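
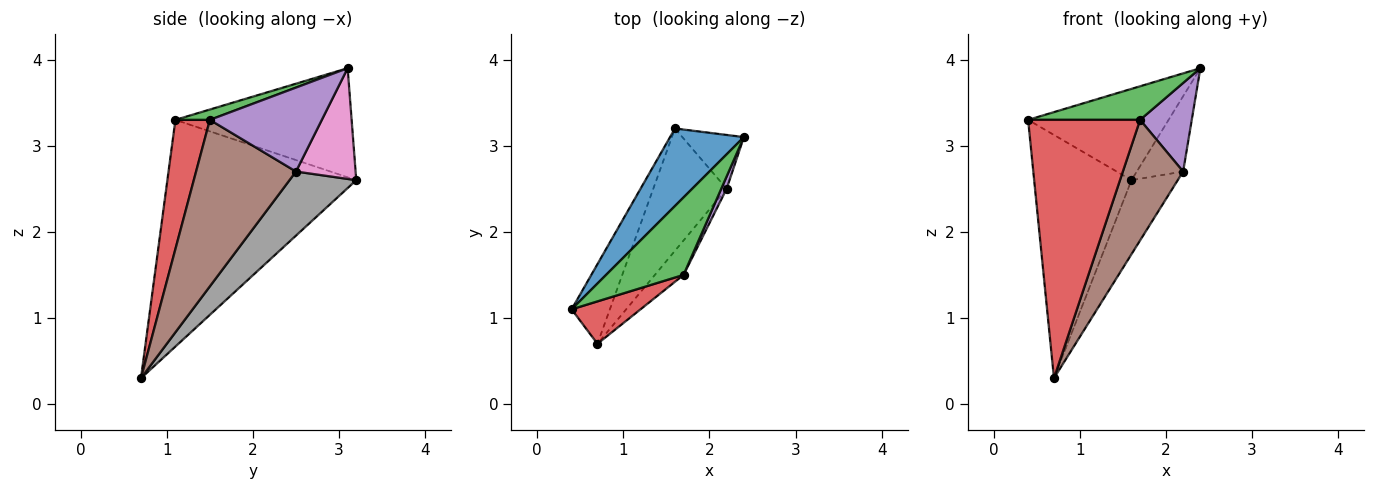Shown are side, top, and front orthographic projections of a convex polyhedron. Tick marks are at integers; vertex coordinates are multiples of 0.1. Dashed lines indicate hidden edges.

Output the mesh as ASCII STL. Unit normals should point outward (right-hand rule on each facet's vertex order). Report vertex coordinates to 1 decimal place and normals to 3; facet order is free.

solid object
 facet normal -0.691 0.551 0.468
  outer loop
   vertex 1.6 3.2 2.6
   vertex 0.4 1.1 3.3
   vertex 2.4 3.1 3.9
  endloop
 endfacet
 facet normal -0.879 0.453 -0.148
  outer loop
   vertex 0.7 0.7 0.3
   vertex 0.4 1.1 3.3
   vertex 1.6 3.2 2.6
  endloop
 endfacet
 facet normal 0.121 -0.395 0.911
  outer loop
   vertex 1.7 1.5 3.3
   vertex 2.4 3.1 3.9
   vertex 0.4 1.1 3.3
  endloop
 endfacet
 facet normal 0.291 -0.944 0.155
  outer loop
   vertex 1.7 1.5 3.3
   vertex 0.4 1.1 3.3
   vertex 0.7 0.7 0.3
  endloop
 endfacet
 facet normal 0.906 -0.418 0.058
  outer loop
   vertex 2.2 2.5 2.7
   vertex 2.4 3.1 3.9
   vertex 1.7 1.5 3.3
  endloop
 endfacet
 facet normal 0.847 -0.511 -0.146
  outer loop
   vertex 2.2 2.5 2.7
   vertex 1.7 1.5 3.3
   vertex 0.7 0.7 0.3
  endloop
 endfacet
 facet normal 0.723 0.562 -0.402
  outer loop
   vertex 2.2 2.5 2.7
   vertex 1.6 3.2 2.6
   vertex 2.4 3.1 3.9
  endloop
 endfacet
 facet normal 0.598 0.415 -0.685
  outer loop
   vertex 2.2 2.5 2.7
   vertex 0.7 0.7 0.3
   vertex 1.6 3.2 2.6
  endloop
 endfacet
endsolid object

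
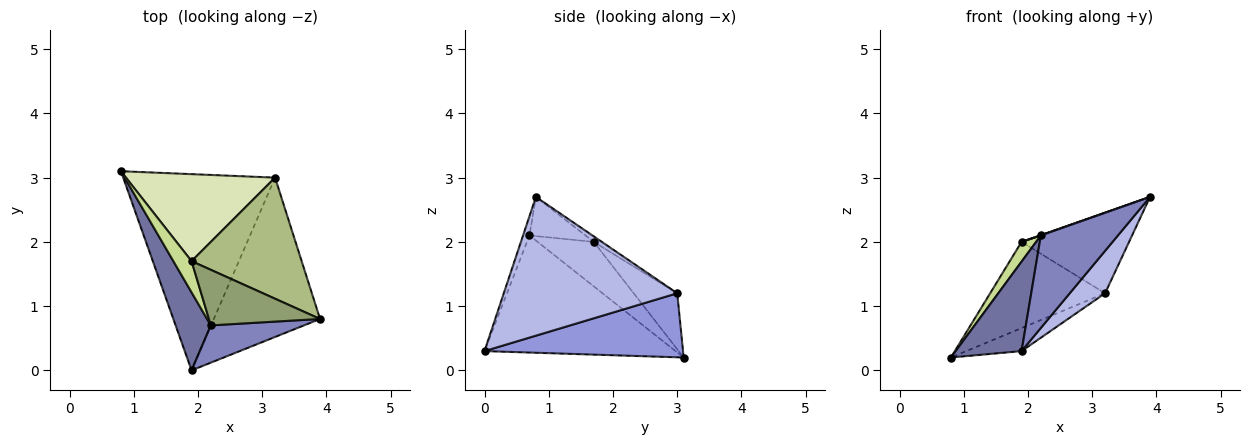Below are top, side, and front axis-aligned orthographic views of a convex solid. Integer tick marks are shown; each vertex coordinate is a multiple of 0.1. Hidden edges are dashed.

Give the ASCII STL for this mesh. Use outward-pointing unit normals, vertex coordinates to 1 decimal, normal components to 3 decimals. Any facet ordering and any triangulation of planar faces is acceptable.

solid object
 facet normal -0.909 -0.314 0.274
  outer loop
   vertex 2.2 0.7 2.1
   vertex 0.8 3.1 0.2
   vertex 1.9 0.0 0.3
  endloop
 endfacet
 facet normal -0.077 -0.925 0.372
  outer loop
   vertex 2.2 0.7 2.1
   vertex 1.9 0.0 0.3
   vertex 3.9 0.8 2.7
  endloop
 endfacet
 facet normal 0.386 0.107 -0.916
  outer loop
   vertex 3.2 3.0 1.2
   vertex 1.9 0.0 0.3
   vertex 0.8 3.1 0.2
  endloop
 endfacet
 facet normal 0.784 -0.160 -0.600
  outer loop
   vertex 3.2 3.0 1.2
   vertex 3.9 0.8 2.7
   vertex 1.9 0.0 0.3
  endloop
 endfacet
 facet normal -0.333 -0.005 0.943
  outer loop
   vertex 1.9 1.7 2.0
   vertex 2.2 0.7 2.1
   vertex 3.9 0.8 2.7
  endloop
 endfacet
 facet normal -0.042 0.554 0.832
  outer loop
   vertex 1.9 1.7 2.0
   vertex 3.9 0.8 2.7
   vertex 3.2 3.0 1.2
  endloop
 endfacet
 facet normal -0.900 -0.233 0.369
  outer loop
   vertex 1.9 1.7 2.0
   vertex 0.8 3.1 0.2
   vertex 2.2 0.7 2.1
  endloop
 endfacet
 facet normal -0.258 0.680 0.686
  outer loop
   vertex 1.9 1.7 2.0
   vertex 3.2 3.0 1.2
   vertex 0.8 3.1 0.2
  endloop
 endfacet
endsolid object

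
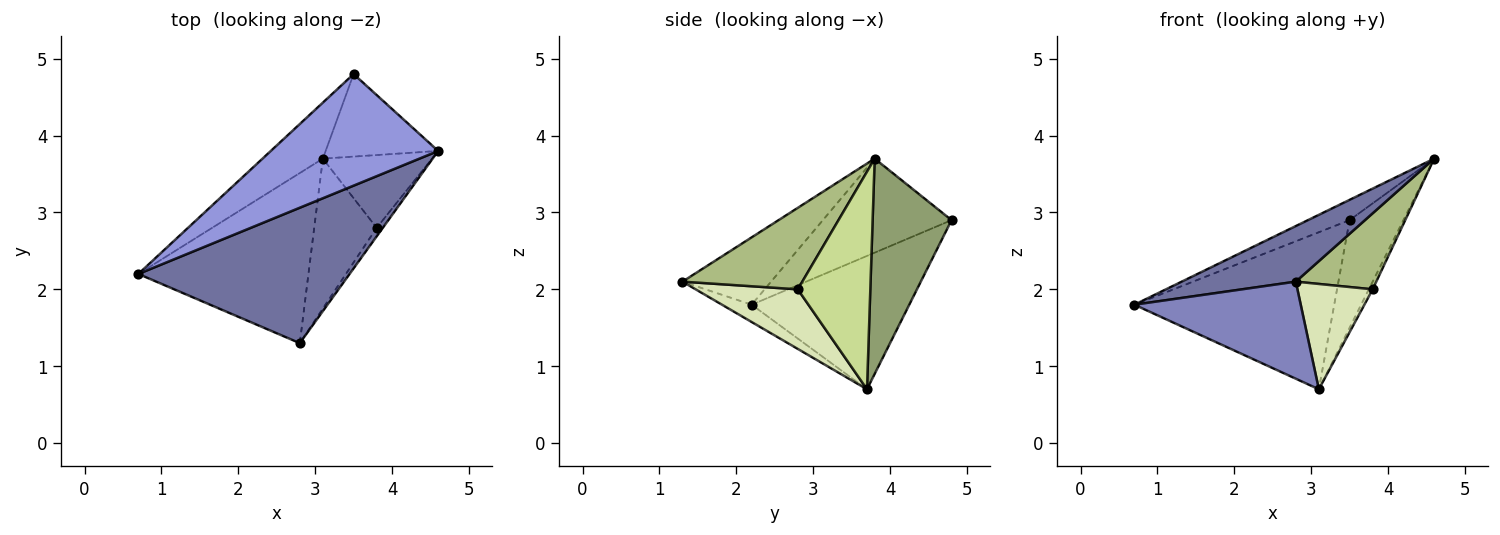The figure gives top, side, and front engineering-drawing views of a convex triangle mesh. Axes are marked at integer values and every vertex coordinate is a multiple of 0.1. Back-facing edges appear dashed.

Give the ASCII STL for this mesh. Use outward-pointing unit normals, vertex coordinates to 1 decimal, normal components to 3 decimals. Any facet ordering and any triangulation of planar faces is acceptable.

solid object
 facet normal -0.283 -0.364 0.887
  outer loop
   vertex 2.8 1.3 2.1
   vertex 4.6 3.8 3.7
   vertex 0.7 2.2 1.8
  endloop
 endfacet
 facet normal -0.088 -0.494 -0.865
  outer loop
   vertex 3.1 3.7 0.7
   vertex 2.8 1.3 2.1
   vertex 0.7 2.2 1.8
  endloop
 endfacet
 facet normal -0.484 0.157 0.861
  outer loop
   vertex 3.5 4.8 2.9
   vertex 0.7 2.2 1.8
   vertex 4.6 3.8 3.7
  endloop
 endfacet
 facet normal -0.596 0.756 -0.270
  outer loop
   vertex 3.5 4.8 2.9
   vertex 3.1 3.7 0.7
   vertex 0.7 2.2 1.8
  endloop
 endfacet
 facet normal 0.759 0.517 -0.396
  outer loop
   vertex 3.5 4.8 2.9
   vertex 4.6 3.8 3.7
   vertex 3.1 3.7 0.7
  endloop
 endfacet
 facet normal 0.828 -0.556 -0.063
  outer loop
   vertex 3.8 2.8 2.0
   vertex 4.6 3.8 3.7
   vertex 2.8 1.3 2.1
  endloop
 endfacet
 facet normal 0.893 0.047 -0.448
  outer loop
   vertex 3.8 2.8 2.0
   vertex 3.1 3.7 0.7
   vertex 4.6 3.8 3.7
  endloop
 endfacet
 facet normal 0.615 -0.453 -0.645
  outer loop
   vertex 3.8 2.8 2.0
   vertex 2.8 1.3 2.1
   vertex 3.1 3.7 0.7
  endloop
 endfacet
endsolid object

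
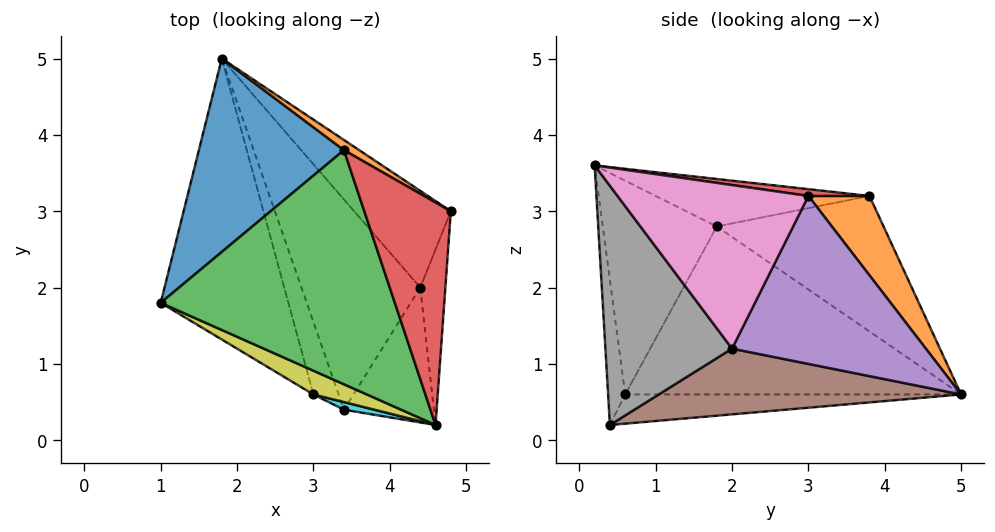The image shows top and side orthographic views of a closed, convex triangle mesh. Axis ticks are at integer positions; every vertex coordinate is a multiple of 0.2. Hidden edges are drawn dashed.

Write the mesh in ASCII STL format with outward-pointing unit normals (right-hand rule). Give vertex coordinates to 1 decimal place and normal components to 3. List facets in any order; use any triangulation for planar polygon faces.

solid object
 facet normal -0.566 0.558 0.606
  outer loop
   vertex 3.4 3.8 3.2
   vertex 1.8 5.0 0.6
   vertex 1.0 1.8 2.8
  endloop
 endfacet
 facet normal 0.494 0.864 0.095
  outer loop
   vertex 3.4 3.8 3.2
   vertex 4.8 3.0 3.2
   vertex 1.8 5.0 0.6
  endloop
 endfacet
 facet normal -0.199 0.043 0.979
  outer loop
   vertex 3.4 3.8 3.2
   vertex 1.0 1.8 2.8
   vertex 4.6 0.2 3.6
  endloop
 endfacet
 facet normal 0.077 0.136 0.988
  outer loop
   vertex 3.4 3.8 3.2
   vertex 4.6 0.2 3.6
   vertex 4.8 3.0 3.2
  endloop
 endfacet
 facet normal 0.726 0.546 -0.418
  outer loop
   vertex 4.4 2.0 1.2
   vertex 1.8 5.0 0.6
   vertex 4.8 3.0 3.2
  endloop
 endfacet
 facet normal 0.470 0.237 -0.850
  outer loop
   vertex 4.4 2.0 1.2
   vertex 3.4 0.4 0.2
   vertex 1.8 5.0 0.6
  endloop
 endfacet
 facet normal 0.984 -0.092 -0.151
  outer loop
   vertex 4.4 2.0 1.2
   vertex 4.8 3.0 3.2
   vertex 4.6 0.2 3.6
  endloop
 endfacet
 facet normal 0.879 -0.343 -0.331
  outer loop
   vertex 4.4 2.0 1.2
   vertex 4.6 0.2 3.6
   vertex 3.4 0.4 0.2
  endloop
 endfacet
 facet normal -0.423 -0.900 0.106
  outer loop
   vertex 3.0 0.6 0.6
   vertex 4.6 0.2 3.6
   vertex 1.0 1.8 2.8
  endloop
 endfacet
 facet normal -0.381 -0.921 0.080
  outer loop
   vertex 3.0 0.6 0.6
   vertex 3.4 0.4 0.2
   vertex 4.6 0.2 3.6
  endloop
 endfacet
 facet normal -0.778 -0.212 -0.591
  outer loop
   vertex 3.0 0.6 0.6
   vertex 1.0 1.8 2.8
   vertex 1.8 5.0 0.6
  endloop
 endfacet
 facet normal -0.741 -0.202 -0.640
  outer loop
   vertex 3.0 0.6 0.6
   vertex 1.8 5.0 0.6
   vertex 3.4 0.4 0.2
  endloop
 endfacet
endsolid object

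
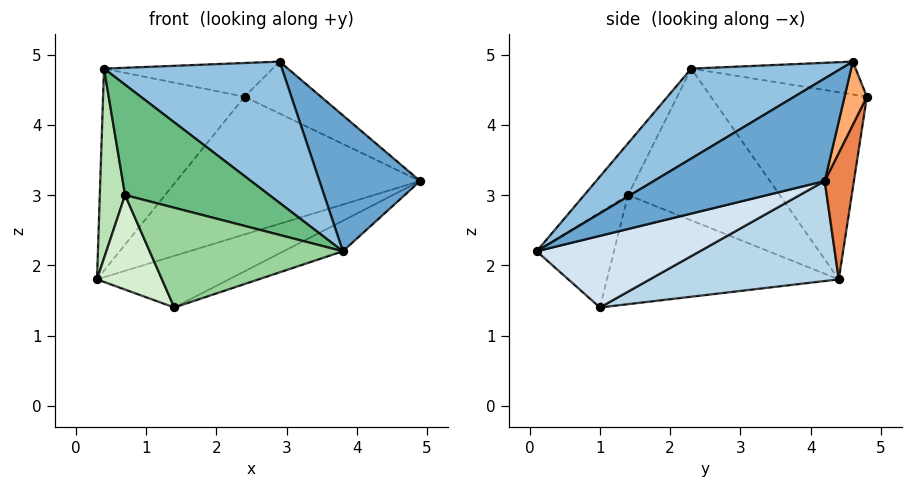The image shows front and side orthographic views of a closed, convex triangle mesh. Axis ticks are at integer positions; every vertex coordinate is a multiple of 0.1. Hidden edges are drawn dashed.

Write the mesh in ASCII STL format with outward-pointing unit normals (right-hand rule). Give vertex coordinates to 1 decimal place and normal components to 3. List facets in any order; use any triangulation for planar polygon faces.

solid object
 facet normal 0.570 -0.336 0.750
  outer loop
   vertex 2.9 4.6 4.9
   vertex 3.8 0.1 2.2
   vertex 4.9 4.2 3.2
  endloop
 endfacet
 facet normal 0.359 -0.426 0.830
  outer loop
   vertex 0.4 2.3 4.8
   vertex 3.8 0.1 2.2
   vertex 2.9 4.6 4.9
  endloop
 endfacet
 facet normal 0.293 0.205 -0.934
  outer loop
   vertex 1.4 1.0 1.4
   vertex 0.3 4.4 1.8
   vertex 4.9 4.2 3.2
  endloop
 endfacet
 facet normal 0.357 0.130 -0.925
  outer loop
   vertex 1.4 1.0 1.4
   vertex 4.9 4.2 3.2
   vertex 3.8 0.1 2.2
  endloop
 endfacet
 facet normal 0.115 0.964 -0.241
  outer loop
   vertex 2.4 4.8 4.4
   vertex 4.9 4.2 3.2
   vertex 0.3 4.4 1.8
  endloop
 endfacet
 facet normal 0.279 0.955 0.103
  outer loop
   vertex 2.4 4.8 4.4
   vertex 2.9 4.6 4.9
   vertex 4.9 4.2 3.2
  endloop
 endfacet
 facet normal -0.664 0.602 0.444
  outer loop
   vertex 2.4 4.8 4.4
   vertex 0.3 4.4 1.8
   vertex 0.4 2.3 4.8
  endloop
 endfacet
 facet normal -0.497 0.510 0.702
  outer loop
   vertex 2.4 4.8 4.4
   vertex 0.4 2.3 4.8
   vertex 2.9 4.6 4.9
  endloop
 endfacet
 facet normal -0.267 -0.879 0.395
  outer loop
   vertex 0.7 1.4 3.0
   vertex 3.8 0.1 2.2
   vertex 0.4 2.3 4.8
  endloop
 endfacet
 facet normal -0.370 -0.926 0.069
  outer loop
   vertex 0.7 1.4 3.0
   vertex 1.4 1.0 1.4
   vertex 3.8 0.1 2.2
  endloop
 endfacet
 facet normal -0.983 -0.164 -0.082
  outer loop
   vertex 0.7 1.4 3.0
   vertex 0.4 2.3 4.8
   vertex 0.3 4.4 1.8
  endloop
 endfacet
 facet normal -0.908 -0.254 -0.334
  outer loop
   vertex 0.7 1.4 3.0
   vertex 0.3 4.4 1.8
   vertex 1.4 1.0 1.4
  endloop
 endfacet
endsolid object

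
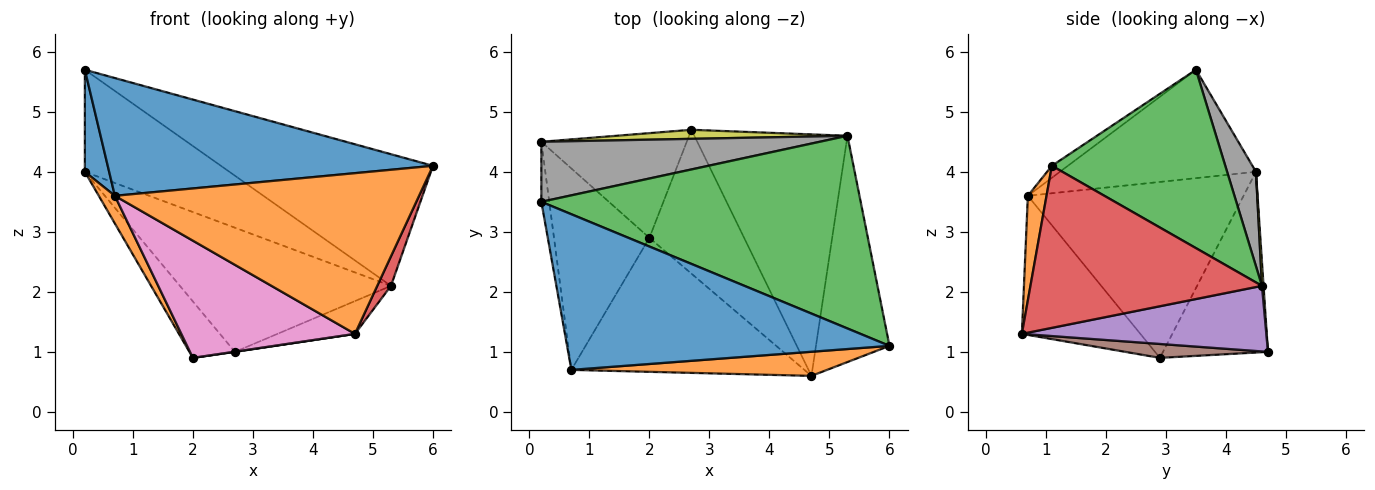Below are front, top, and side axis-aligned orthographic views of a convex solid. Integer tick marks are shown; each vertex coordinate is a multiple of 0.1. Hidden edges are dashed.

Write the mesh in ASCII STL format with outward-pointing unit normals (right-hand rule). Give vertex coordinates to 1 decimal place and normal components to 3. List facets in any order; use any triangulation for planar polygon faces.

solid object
 facet normal -0.030 -0.603 0.797
  outer loop
   vertex 0.7 0.7 3.6
   vertex 6.0 1.1 4.1
   vertex 0.2 3.5 5.7
  endloop
 endfacet
 facet normal 0.061 -0.987 0.148
  outer loop
   vertex 0.7 0.7 3.6
   vertex 4.7 0.6 1.3
   vertex 6.0 1.1 4.1
  endloop
 endfacet
 facet normal 0.419 0.512 0.750
  outer loop
   vertex 5.3 4.6 2.1
   vertex 0.2 3.5 5.7
   vertex 6.0 1.1 4.1
  endloop
 endfacet
 facet normal 0.909 -0.054 -0.413
  outer loop
   vertex 5.3 4.6 2.1
   vertex 6.0 1.1 4.1
   vertex 4.7 0.6 1.3
  endloop
 endfacet
 facet normal 0.391 0.124 -0.912
  outer loop
   vertex 5.3 4.6 2.1
   vertex 4.7 0.6 1.3
   vertex 2.7 4.7 1.0
  endloop
 endfacet
 facet normal 0.145 -0.002 -0.989
  outer loop
   vertex 2.0 2.9 0.9
   vertex 2.7 4.7 1.0
   vertex 4.7 0.6 1.3
  endloop
 endfacet
 facet normal -0.410 -0.601 -0.687
  outer loop
   vertex 2.0 2.9 0.9
   vertex 4.7 0.6 1.3
   vertex 0.7 0.7 3.6
  endloop
 endfacet
 facet normal 0.170 0.849 0.500
  outer loop
   vertex 0.2 4.5 4.0
   vertex 0.2 3.5 5.7
   vertex 5.3 4.6 2.1
  endloop
 endfacet
 facet normal 0.008 0.997 0.073
  outer loop
   vertex 0.2 4.5 4.0
   vertex 5.3 4.6 2.1
   vertex 2.7 4.7 1.0
  endloop
 endfacet
 facet normal -0.738 0.320 -0.594
  outer loop
   vertex 0.2 4.5 4.0
   vertex 2.7 4.7 1.0
   vertex 2.0 2.9 0.9
  endloop
 endfacet
 facet normal -0.990 -0.123 -0.072
  outer loop
   vertex 0.2 4.5 4.0
   vertex 0.7 0.7 3.6
   vertex 0.2 3.5 5.7
  endloop
 endfacet
 facet normal -0.877 -0.065 -0.476
  outer loop
   vertex 0.2 4.5 4.0
   vertex 2.0 2.9 0.9
   vertex 0.7 0.7 3.6
  endloop
 endfacet
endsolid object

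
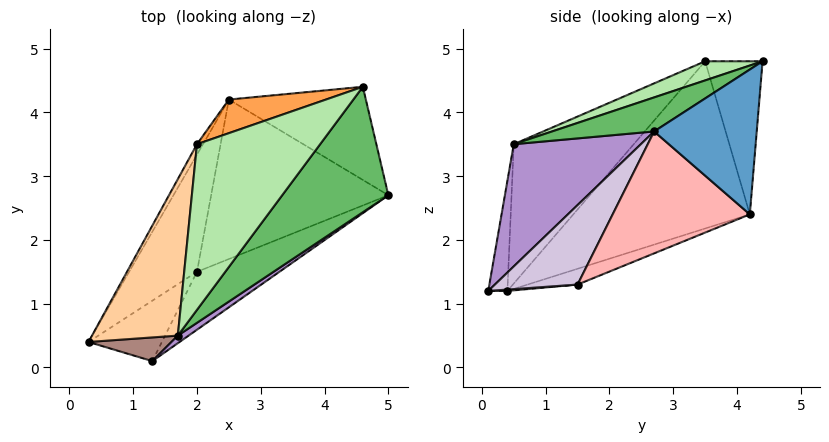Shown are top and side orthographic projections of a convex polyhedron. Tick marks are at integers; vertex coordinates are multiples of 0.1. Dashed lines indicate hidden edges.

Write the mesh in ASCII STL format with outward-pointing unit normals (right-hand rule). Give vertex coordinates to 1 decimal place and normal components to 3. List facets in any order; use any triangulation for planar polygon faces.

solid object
 facet normal 0.619 0.524 -0.585
  outer loop
   vertex 2.5 4.2 2.4
   vertex 4.6 4.4 4.8
   vertex 5.0 2.7 3.7
  endloop
 endfacet
 facet normal -0.861 0.508 -0.031
  outer loop
   vertex 2.5 4.2 2.4
   vertex 0.3 0.4 1.2
   vertex 2.0 3.5 4.8
  endloop
 endfacet
 facet normal -0.320 0.925 0.203
  outer loop
   vertex 2.5 4.2 2.4
   vertex 2.0 3.5 4.8
   vertex 4.6 4.4 4.8
  endloop
 endfacet
 facet normal -0.843 -0.141 0.519
  outer loop
   vertex 1.7 0.5 3.5
   vertex 2.0 3.5 4.8
   vertex 0.3 0.4 1.2
  endloop
 endfacet
 facet normal 0.268 -0.478 0.836
  outer loop
   vertex 1.7 0.5 3.5
   vertex 5.0 2.7 3.7
   vertex 4.6 4.4 4.8
  endloop
 endfacet
 facet normal 0.140 -0.405 0.903
  outer loop
   vertex 1.7 0.5 3.5
   vertex 4.6 4.4 4.8
   vertex 2.0 3.5 4.8
  endloop
 endfacet
 facet normal -0.208 0.402 -0.892
  outer loop
   vertex 2.0 1.5 1.3
   vertex 0.3 0.4 1.2
   vertex 2.5 4.2 2.4
  endloop
 endfacet
 facet normal 0.552 0.225 -0.803
  outer loop
   vertex 2.0 1.5 1.3
   vertex 2.5 4.2 2.4
   vertex 5.0 2.7 3.7
  endloop
 endfacet
 facet normal 0.552 -0.832 0.049
  outer loop
   vertex 1.3 0.1 1.2
   vertex 5.0 2.7 3.7
   vertex 1.7 0.5 3.5
  endloop
 endfacet
 facet normal 0.666 -0.284 -0.690
  outer loop
   vertex 1.3 0.1 1.2
   vertex 2.0 1.5 1.3
   vertex 5.0 2.7 3.7
  endloop
 endfacet
 facet normal -0.281 -0.936 0.212
  outer loop
   vertex 1.3 0.1 1.2
   vertex 1.7 0.5 3.5
   vertex 0.3 0.4 1.2
  endloop
 endfacet
 facet normal 0.019 0.062 -0.998
  outer loop
   vertex 1.3 0.1 1.2
   vertex 0.3 0.4 1.2
   vertex 2.0 1.5 1.3
  endloop
 endfacet
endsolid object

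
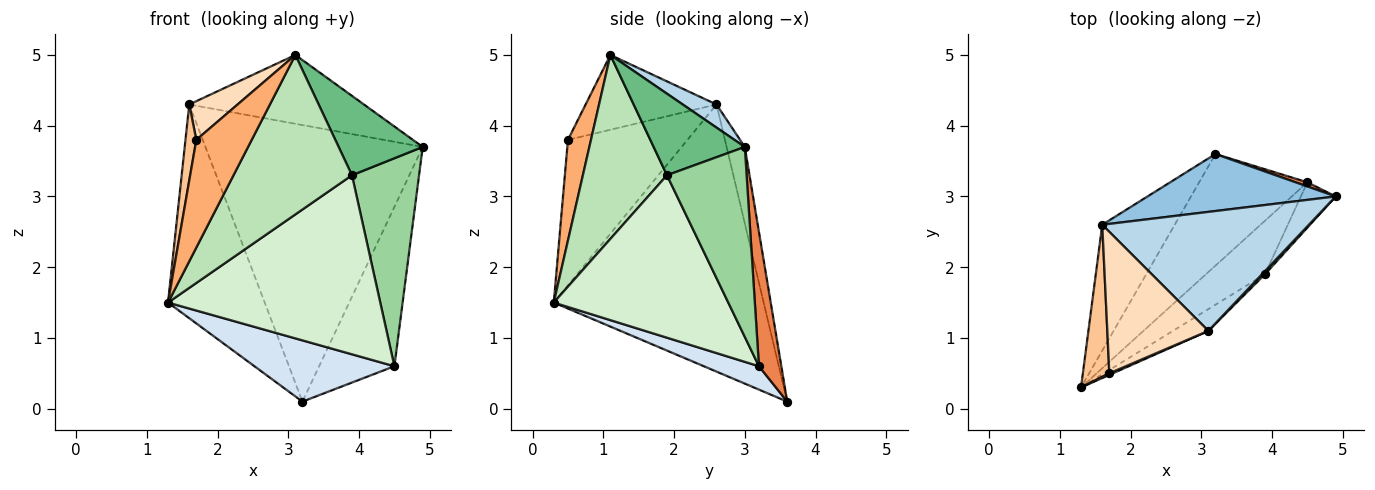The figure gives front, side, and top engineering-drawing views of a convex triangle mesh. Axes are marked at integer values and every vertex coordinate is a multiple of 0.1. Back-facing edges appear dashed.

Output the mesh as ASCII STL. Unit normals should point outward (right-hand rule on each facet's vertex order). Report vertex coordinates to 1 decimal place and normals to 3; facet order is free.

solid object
 facet normal -0.882 0.406 -0.239
  outer loop
   vertex 1.6 2.6 4.3
   vertex 3.2 3.6 0.1
   vertex 1.3 0.3 1.5
  endloop
 endfacet
 facet normal -0.082 0.976 0.201
  outer loop
   vertex 1.6 2.6 4.3
   vertex 4.9 3.0 3.7
   vertex 3.2 3.6 0.1
  endloop
 endfacet
 facet normal 0.096 0.498 0.862
  outer loop
   vertex 1.6 2.6 4.3
   vertex 3.1 1.1 5.0
   vertex 4.9 3.0 3.7
  endloop
 endfacet
 facet normal 0.186 -0.473 -0.861
  outer loop
   vertex 4.5 3.2 0.6
   vertex 1.3 0.3 1.5
   vertex 3.2 3.6 0.1
  endloop
 endfacet
 facet normal 0.285 0.958 0.025
  outer loop
   vertex 4.5 3.2 0.6
   vertex 3.2 3.6 0.1
   vertex 4.9 3.0 3.7
  endloop
 endfacet
 facet normal 0.384 -0.923 0.013
  outer loop
   vertex 1.7 0.5 3.8
   vertex 1.3 0.3 1.5
   vertex 3.1 1.1 5.0
  endloop
 endfacet
 facet normal -0.980 -0.089 0.178
  outer loop
   vertex 1.7 0.5 3.8
   vertex 1.6 2.6 4.3
   vertex 1.3 0.3 1.5
  endloop
 endfacet
 facet normal -0.581 -0.215 0.785
  outer loop
   vertex 1.7 0.5 3.8
   vertex 3.1 1.1 5.0
   vertex 1.6 2.6 4.3
  endloop
 endfacet
 facet normal 0.735 -0.678 0.027
  outer loop
   vertex 3.9 1.9 3.3
   vertex 4.9 3.0 3.7
   vertex 3.1 1.1 5.0
  endloop
 endfacet
 facet normal 0.757 -0.638 -0.139
  outer loop
   vertex 3.9 1.9 3.3
   vertex 4.5 3.2 0.6
   vertex 4.9 3.0 3.7
  endloop
 endfacet
 facet normal 0.575 -0.810 -0.111
  outer loop
   vertex 3.9 1.9 3.3
   vertex 3.1 1.1 5.0
   vertex 1.3 0.3 1.5
  endloop
 endfacet
 facet normal 0.619 -0.753 -0.225
  outer loop
   vertex 3.9 1.9 3.3
   vertex 1.3 0.3 1.5
   vertex 4.5 3.2 0.6
  endloop
 endfacet
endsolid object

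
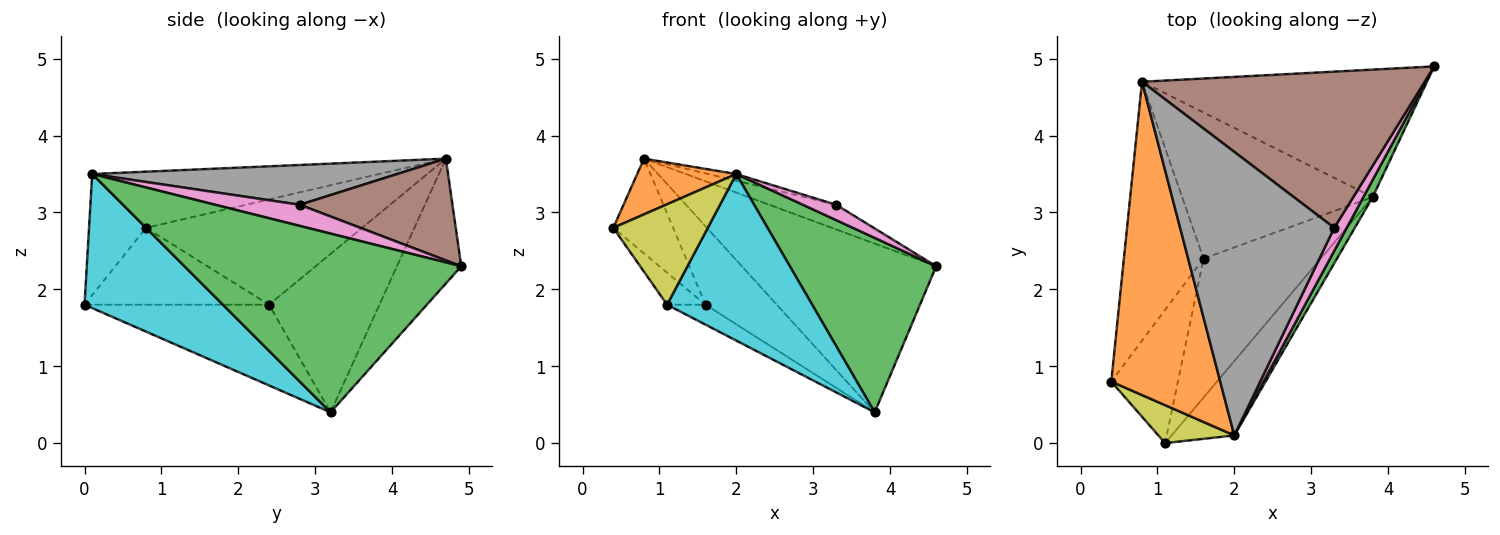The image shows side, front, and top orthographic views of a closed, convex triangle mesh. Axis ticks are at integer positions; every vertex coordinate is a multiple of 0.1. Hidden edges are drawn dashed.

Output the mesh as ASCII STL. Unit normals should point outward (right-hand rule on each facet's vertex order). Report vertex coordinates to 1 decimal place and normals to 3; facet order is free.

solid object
 facet normal -0.255 0.771 -0.583
  outer loop
   vertex 3.8 3.2 0.4
   vertex 0.8 4.7 3.7
   vertex 4.6 4.9 2.3
  endloop
 endfacet
 facet normal -0.452 -0.156 0.878
  outer loop
   vertex 2.0 0.1 3.5
   vertex 0.8 4.7 3.7
   vertex 0.4 0.8 2.8
  endloop
 endfacet
 facet normal 0.883 -0.467 0.046
  outer loop
   vertex 2.0 0.1 3.5
   vertex 3.8 3.2 0.4
   vertex 4.6 4.9 2.3
  endloop
 endfacet
 facet normal -0.779 0.216 -0.589
  outer loop
   vertex 1.6 2.4 1.8
   vertex 0.4 0.8 2.8
   vertex 0.8 4.7 3.7
  endloop
 endfacet
 facet normal -0.591 0.382 -0.711
  outer loop
   vertex 1.6 2.4 1.8
   vertex 0.8 4.7 3.7
   vertex 3.8 3.2 0.4
  endloop
 endfacet
 facet normal 0.335 0.147 0.931
  outer loop
   vertex 3.3 2.8 3.1
   vertex 4.6 4.9 2.3
   vertex 0.8 4.7 3.7
  endloop
 endfacet
 facet normal 0.815 -0.321 0.482
  outer loop
   vertex 3.3 2.8 3.1
   vertex 2.0 0.1 3.5
   vertex 4.6 4.9 2.3
  endloop
 endfacet
 facet normal 0.250 0.023 0.968
  outer loop
   vertex 3.3 2.8 3.1
   vertex 0.8 4.7 3.7
   vertex 2.0 0.1 3.5
  endloop
 endfacet
 facet normal -0.491 -0.815 0.308
  outer loop
   vertex 1.1 0.0 1.8
   vertex 2.0 0.1 3.5
   vertex 0.4 0.8 2.8
  endloop
 endfacet
 facet normal 0.657 -0.689 -0.307
  outer loop
   vertex 1.1 0.0 1.8
   vertex 3.8 3.2 0.4
   vertex 2.0 0.1 3.5
  endloop
 endfacet
 facet normal -0.746 0.156 -0.647
  outer loop
   vertex 1.1 0.0 1.8
   vertex 0.4 0.8 2.8
   vertex 1.6 2.4 1.8
  endloop
 endfacet
 facet normal -0.563 0.117 -0.818
  outer loop
   vertex 1.1 0.0 1.8
   vertex 1.6 2.4 1.8
   vertex 3.8 3.2 0.4
  endloop
 endfacet
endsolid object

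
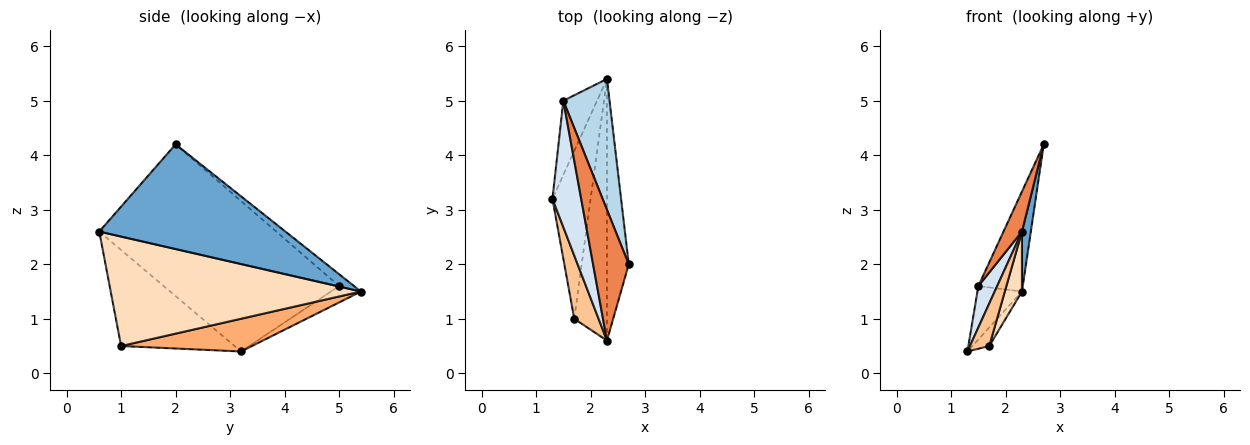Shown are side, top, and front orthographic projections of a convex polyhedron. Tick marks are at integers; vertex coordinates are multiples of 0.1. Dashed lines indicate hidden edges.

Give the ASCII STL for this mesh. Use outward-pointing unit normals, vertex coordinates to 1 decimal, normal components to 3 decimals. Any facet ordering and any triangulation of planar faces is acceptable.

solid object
 facet normal 0.978 -0.047 -0.204
  outer loop
   vertex 2.3 0.6 2.6
   vertex 2.3 5.4 1.5
   vertex 2.7 2.0 4.2
  endloop
 endfacet
 facet normal -0.366 0.544 -0.755
  outer loop
   vertex 1.5 5.0 1.6
   vertex 2.3 5.4 1.5
   vertex 1.3 3.2 0.4
  endloop
 endfacet
 facet normal -0.200 0.595 0.779
  outer loop
   vertex 1.5 5.0 1.6
   vertex 2.7 2.0 4.2
   vertex 2.3 5.4 1.5
  endloop
 endfacet
 facet normal -0.945 -0.101 0.310
  outer loop
   vertex 1.5 5.0 1.6
   vertex 1.3 3.2 0.4
   vertex 2.3 0.6 2.6
  endloop
 endfacet
 facet normal -0.942 -0.098 0.321
  outer loop
   vertex 1.5 5.0 1.6
   vertex 2.3 0.6 2.6
   vertex 2.7 2.0 4.2
  endloop
 endfacet
 facet normal 0.649 0.084 -0.757
  outer loop
   vertex 1.7 1.0 0.5
   vertex 1.3 3.2 0.4
   vertex 2.3 5.4 1.5
  endloop
 endfacet
 facet normal -0.956 -0.163 0.242
  outer loop
   vertex 1.7 1.0 0.5
   vertex 2.3 0.6 2.6
   vertex 1.3 3.2 0.4
  endloop
 endfacet
 facet normal 0.956 -0.065 -0.286
  outer loop
   vertex 1.7 1.0 0.5
   vertex 2.3 5.4 1.5
   vertex 2.3 0.6 2.6
  endloop
 endfacet
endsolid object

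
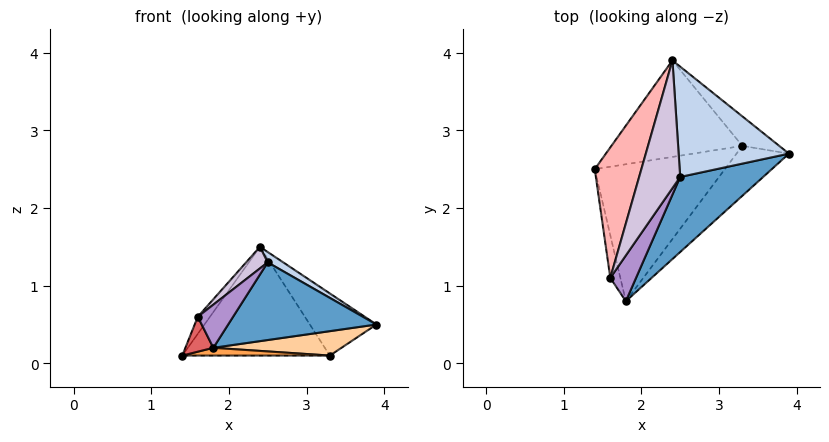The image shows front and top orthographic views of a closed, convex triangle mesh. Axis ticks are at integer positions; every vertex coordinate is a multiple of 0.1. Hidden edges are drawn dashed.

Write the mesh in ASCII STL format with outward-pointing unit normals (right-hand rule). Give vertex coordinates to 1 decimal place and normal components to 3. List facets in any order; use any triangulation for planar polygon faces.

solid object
 facet normal 0.483 -0.630 0.609
  outer loop
   vertex 2.5 2.4 1.3
   vertex 1.8 0.8 0.2
   vertex 3.9 2.7 0.5
  endloop
 endfacet
 facet normal 0.507 -0.081 0.858
  outer loop
   vertex 2.5 2.4 1.3
   vertex 3.9 2.7 0.5
   vertex 2.4 3.9 1.5
  endloop
 endfacet
 facet normal 0.009 -0.057 -0.998
  outer loop
   vertex 3.3 2.8 0.1
   vertex 1.8 0.8 0.2
   vertex 1.4 2.5 0.1
  endloop
 endfacet
 facet normal 0.465 -0.389 -0.795
  outer loop
   vertex 3.3 2.8 0.1
   vertex 3.9 2.7 0.5
   vertex 1.8 0.8 0.2
  endloop
 endfacet
 facet normal -0.117 0.743 -0.659
  outer loop
   vertex 3.3 2.8 0.1
   vertex 1.4 2.5 0.1
   vertex 2.4 3.9 1.5
  endloop
 endfacet
 facet normal 0.400 0.828 -0.393
  outer loop
   vertex 3.3 2.8 0.1
   vertex 2.4 3.9 1.5
   vertex 3.9 2.7 0.5
  endloop
 endfacet
 facet normal -0.928 -0.235 -0.288
  outer loop
   vertex 1.6 1.1 0.6
   vertex 1.4 2.5 0.1
   vertex 1.8 0.8 0.2
  endloop
 endfacet
 facet normal -0.843 0.070 0.533
  outer loop
   vertex 1.6 1.1 0.6
   vertex 2.4 3.9 1.5
   vertex 1.4 2.5 0.1
  endloop
 endfacet
 facet normal 0.391 -0.631 0.669
  outer loop
   vertex 1.6 1.1 0.6
   vertex 1.8 0.8 0.2
   vertex 2.5 2.4 1.3
  endloop
 endfacet
 facet normal -0.466 -0.147 0.873
  outer loop
   vertex 1.6 1.1 0.6
   vertex 2.5 2.4 1.3
   vertex 2.4 3.9 1.5
  endloop
 endfacet
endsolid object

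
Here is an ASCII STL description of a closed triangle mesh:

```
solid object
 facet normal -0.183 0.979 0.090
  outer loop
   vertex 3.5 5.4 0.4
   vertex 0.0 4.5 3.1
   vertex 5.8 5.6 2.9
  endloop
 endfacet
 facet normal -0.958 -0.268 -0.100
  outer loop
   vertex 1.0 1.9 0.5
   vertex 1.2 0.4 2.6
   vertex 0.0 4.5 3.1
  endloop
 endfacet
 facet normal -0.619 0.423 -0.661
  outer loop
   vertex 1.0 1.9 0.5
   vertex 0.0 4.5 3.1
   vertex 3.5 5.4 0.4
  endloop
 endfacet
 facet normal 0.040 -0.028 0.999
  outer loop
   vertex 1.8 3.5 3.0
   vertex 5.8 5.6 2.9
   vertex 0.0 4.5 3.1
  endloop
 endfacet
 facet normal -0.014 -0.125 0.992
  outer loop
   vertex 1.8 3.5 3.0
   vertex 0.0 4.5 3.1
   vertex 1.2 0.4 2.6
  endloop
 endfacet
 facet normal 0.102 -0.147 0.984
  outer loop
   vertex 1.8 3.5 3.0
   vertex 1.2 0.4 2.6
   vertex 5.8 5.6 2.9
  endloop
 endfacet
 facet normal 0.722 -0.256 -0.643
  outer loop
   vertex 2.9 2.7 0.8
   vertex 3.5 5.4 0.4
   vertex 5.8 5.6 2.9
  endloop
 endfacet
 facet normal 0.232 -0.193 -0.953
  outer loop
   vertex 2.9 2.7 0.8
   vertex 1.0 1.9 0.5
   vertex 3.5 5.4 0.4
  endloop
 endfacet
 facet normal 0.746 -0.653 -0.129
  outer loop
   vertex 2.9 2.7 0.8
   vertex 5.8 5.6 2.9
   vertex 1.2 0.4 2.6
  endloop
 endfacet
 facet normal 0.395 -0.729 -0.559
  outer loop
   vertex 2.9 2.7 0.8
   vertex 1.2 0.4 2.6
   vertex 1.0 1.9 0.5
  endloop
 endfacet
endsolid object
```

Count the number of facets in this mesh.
10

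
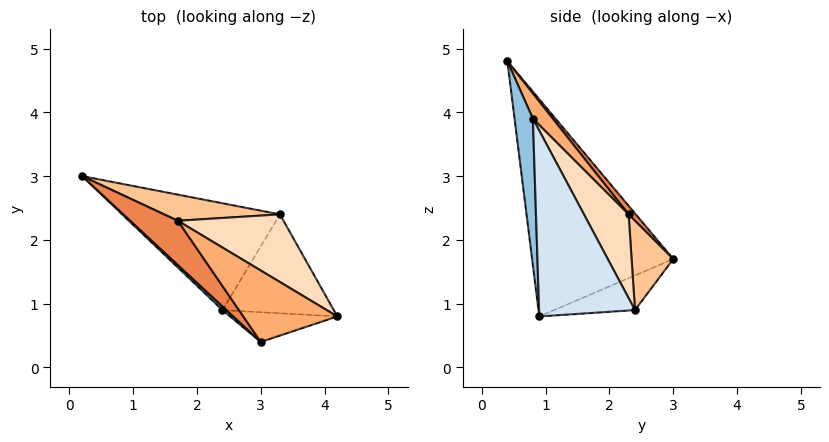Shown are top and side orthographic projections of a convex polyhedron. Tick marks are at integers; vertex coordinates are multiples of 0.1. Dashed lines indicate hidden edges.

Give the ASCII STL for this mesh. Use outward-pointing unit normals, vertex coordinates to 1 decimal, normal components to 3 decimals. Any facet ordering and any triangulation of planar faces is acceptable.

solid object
 facet normal -0.688 -0.726 0.012
  outer loop
   vertex 2.4 0.9 0.8
   vertex 3.0 0.4 4.8
   vertex 0.2 3.0 1.7
  endloop
 endfacet
 facet normal 0.208 -0.966 -0.152
  outer loop
   vertex 2.4 0.9 0.8
   vertex 4.2 0.8 3.9
   vertex 3.0 0.4 4.8
  endloop
 endfacet
 facet normal -0.211 0.190 -0.959
  outer loop
   vertex 3.3 2.4 0.9
   vertex 2.4 0.9 0.8
   vertex 0.2 3.0 1.7
  endloop
 endfacet
 facet normal 0.773 -0.433 -0.463
  outer loop
   vertex 3.3 2.4 0.9
   vertex 4.2 0.8 3.9
   vertex 2.4 0.9 0.8
  endloop
 endfacet
 facet normal 0.105 0.807 0.582
  outer loop
   vertex 1.7 2.3 2.4
   vertex 0.2 3.0 1.7
   vertex 3.0 0.4 4.8
  endloop
 endfacet
 facet normal 0.151 0.813 0.562
  outer loop
   vertex 1.7 2.3 2.4
   vertex 3.0 0.4 4.8
   vertex 4.2 0.8 3.9
  endloop
 endfacet
 facet normal 0.263 0.903 0.340
  outer loop
   vertex 1.7 2.3 2.4
   vertex 3.3 2.4 0.9
   vertex 0.2 3.0 1.7
  endloop
 endfacet
 facet normal 0.299 0.876 0.378
  outer loop
   vertex 1.7 2.3 2.4
   vertex 4.2 0.8 3.9
   vertex 3.3 2.4 0.9
  endloop
 endfacet
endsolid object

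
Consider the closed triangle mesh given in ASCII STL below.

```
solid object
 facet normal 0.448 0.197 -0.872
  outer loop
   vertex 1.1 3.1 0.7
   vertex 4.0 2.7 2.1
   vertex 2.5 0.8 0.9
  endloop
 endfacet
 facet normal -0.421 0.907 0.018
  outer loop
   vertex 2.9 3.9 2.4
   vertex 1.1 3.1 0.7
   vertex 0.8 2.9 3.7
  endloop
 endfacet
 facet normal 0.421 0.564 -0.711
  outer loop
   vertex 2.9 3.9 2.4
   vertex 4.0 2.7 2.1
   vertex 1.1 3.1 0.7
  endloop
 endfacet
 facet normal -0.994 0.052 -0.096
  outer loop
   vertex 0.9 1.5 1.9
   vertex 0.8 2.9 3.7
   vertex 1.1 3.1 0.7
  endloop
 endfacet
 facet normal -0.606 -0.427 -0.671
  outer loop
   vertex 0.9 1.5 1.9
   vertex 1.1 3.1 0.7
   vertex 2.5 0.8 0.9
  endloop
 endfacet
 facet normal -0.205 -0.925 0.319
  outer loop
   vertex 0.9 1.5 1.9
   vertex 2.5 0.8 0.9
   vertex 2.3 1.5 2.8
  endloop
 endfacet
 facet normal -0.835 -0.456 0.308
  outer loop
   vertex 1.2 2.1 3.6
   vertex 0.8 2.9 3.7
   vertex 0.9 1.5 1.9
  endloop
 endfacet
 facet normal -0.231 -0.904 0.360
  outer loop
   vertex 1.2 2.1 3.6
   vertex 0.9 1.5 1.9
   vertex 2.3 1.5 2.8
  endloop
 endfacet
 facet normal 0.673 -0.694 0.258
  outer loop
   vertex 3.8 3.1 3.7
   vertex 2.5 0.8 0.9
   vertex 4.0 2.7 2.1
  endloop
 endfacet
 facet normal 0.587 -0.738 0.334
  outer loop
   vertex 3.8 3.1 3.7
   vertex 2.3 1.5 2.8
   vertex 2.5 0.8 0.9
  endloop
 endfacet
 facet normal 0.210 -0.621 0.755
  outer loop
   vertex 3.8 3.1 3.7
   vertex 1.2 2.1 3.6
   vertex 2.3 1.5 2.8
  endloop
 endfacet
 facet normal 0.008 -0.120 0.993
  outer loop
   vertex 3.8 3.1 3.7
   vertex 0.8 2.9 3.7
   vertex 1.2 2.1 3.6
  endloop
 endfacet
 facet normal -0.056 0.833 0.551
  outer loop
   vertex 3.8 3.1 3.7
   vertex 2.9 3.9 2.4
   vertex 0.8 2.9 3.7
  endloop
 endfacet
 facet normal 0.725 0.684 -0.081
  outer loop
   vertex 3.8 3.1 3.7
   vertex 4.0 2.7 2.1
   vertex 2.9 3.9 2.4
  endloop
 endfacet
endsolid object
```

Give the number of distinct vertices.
9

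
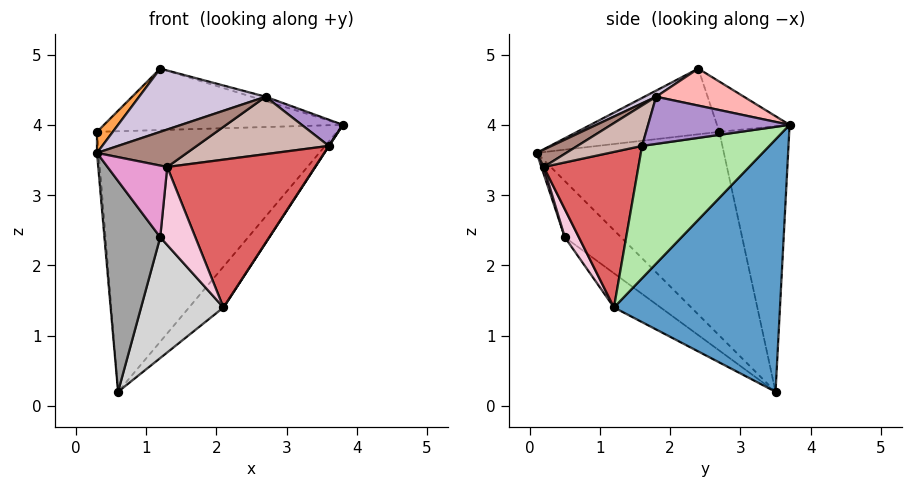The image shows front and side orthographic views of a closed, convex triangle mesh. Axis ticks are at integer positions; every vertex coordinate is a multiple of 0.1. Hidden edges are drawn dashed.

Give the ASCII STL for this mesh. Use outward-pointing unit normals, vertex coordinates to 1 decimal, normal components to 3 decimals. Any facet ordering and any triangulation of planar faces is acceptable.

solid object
 facet normal 0.752 0.156 -0.641
  outer loop
   vertex 2.1 1.2 1.4
   vertex 0.6 3.5 0.2
   vertex 3.8 3.7 4.0
  endloop
 endfacet
 facet normal -0.997 0.009 -0.079
  outer loop
   vertex 0.3 2.7 3.9
   vertex 0.6 3.5 0.2
   vertex 0.3 0.1 3.6
  endloop
 endfacet
 facet normal -0.718 -0.080 0.691
  outer loop
   vertex 0.3 2.7 3.9
   vertex 0.3 0.1 3.6
   vertex 1.2 2.4 4.8
  endloop
 endfacet
 facet normal -0.275 0.944 0.182
  outer loop
   vertex 0.3 2.7 3.9
   vertex 3.8 3.7 4.0
   vertex 0.6 3.5 0.2
  endloop
 endfacet
 facet normal -0.248 0.817 0.521
  outer loop
   vertex 0.3 2.7 3.9
   vertex 1.2 2.4 4.8
   vertex 3.8 3.7 4.0
  endloop
 endfacet
 facet normal 0.838 -0.002 -0.546
  outer loop
   vertex 3.6 1.6 3.7
   vertex 2.1 1.2 1.4
   vertex 3.8 3.7 4.0
  endloop
 endfacet
 facet normal 0.528 -0.825 -0.201
  outer loop
   vertex 1.3 0.2 3.4
   vertex 2.1 1.2 1.4
   vertex 3.6 1.6 3.7
  endloop
 endfacet
 facet normal 0.274 0.044 0.961
  outer loop
   vertex 2.7 1.8 4.4
   vertex 3.8 3.7 4.0
   vertex 1.2 2.4 4.8
  endloop
 endfacet
 facet normal 0.581 -0.169 0.796
  outer loop
   vertex 2.7 1.8 4.4
   vertex 3.6 1.6 3.7
   vertex 3.8 3.7 4.0
  endloop
 endfacet
 facet normal 0.044 -0.476 0.879
  outer loop
   vertex 2.7 1.8 4.4
   vertex 1.2 2.4 4.8
   vertex 0.3 0.1 3.6
  endloop
 endfacet
 facet normal 0.211 -0.644 0.735
  outer loop
   vertex 2.7 1.8 4.4
   vertex 0.3 0.1 3.6
   vertex 1.3 0.2 3.4
  endloop
 endfacet
 facet normal 0.340 -0.694 0.635
  outer loop
   vertex 2.7 1.8 4.4
   vertex 1.3 0.2 3.4
   vertex 3.6 1.6 3.7
  endloop
 endfacet
 facet normal 0.037 -0.956 -0.291
  outer loop
   vertex 1.2 0.5 2.4
   vertex 1.3 0.2 3.4
   vertex 0.3 0.1 3.6
  endloop
 endfacet
 facet normal 0.354 -0.885 -0.301
  outer loop
   vertex 1.2 0.5 2.4
   vertex 2.1 1.2 1.4
   vertex 1.3 0.2 3.4
  endloop
 endfacet
 facet normal -0.563 -0.559 -0.609
  outer loop
   vertex 1.2 0.5 2.4
   vertex 0.3 0.1 3.6
   vertex 0.6 3.5 0.2
  endloop
 endfacet
 facet normal -0.339 -0.599 -0.725
  outer loop
   vertex 1.2 0.5 2.4
   vertex 0.6 3.5 0.2
   vertex 2.1 1.2 1.4
  endloop
 endfacet
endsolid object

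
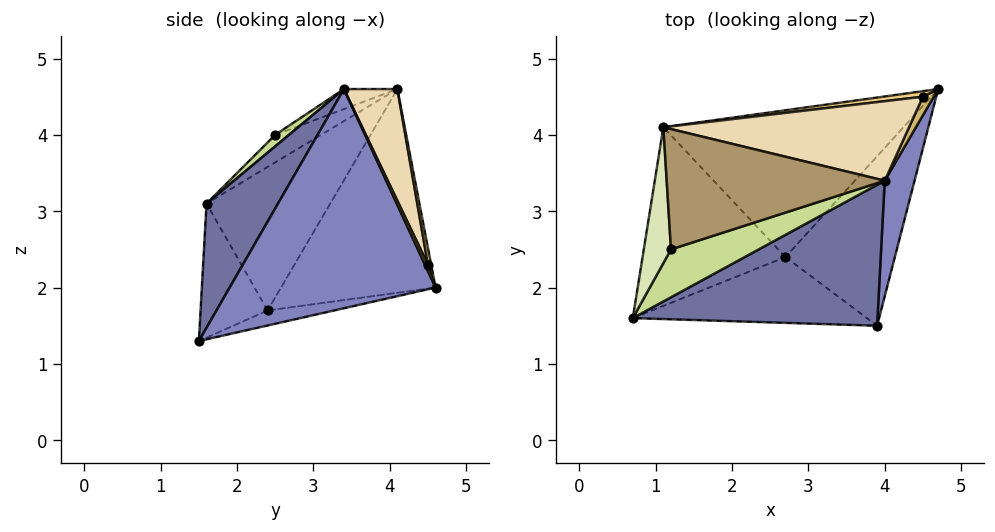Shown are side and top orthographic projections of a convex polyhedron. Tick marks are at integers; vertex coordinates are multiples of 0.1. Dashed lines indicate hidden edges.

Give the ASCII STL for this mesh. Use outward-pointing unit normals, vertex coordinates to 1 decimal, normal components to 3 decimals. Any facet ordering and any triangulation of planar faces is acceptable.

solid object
 facet normal 0.243 -0.844 0.478
  outer loop
   vertex 4.0 3.4 4.6
   vertex 0.7 1.6 3.1
   vertex 3.9 1.5 1.3
  endloop
 endfacet
 facet normal 0.953 -0.275 0.130
  outer loop
   vertex 4.0 3.4 4.6
   vertex 3.9 1.5 1.3
   vertex 4.7 4.6 2.0
  endloop
 endfacet
 facet normal -0.479 -0.267 -0.836
  outer loop
   vertex 2.7 2.4 1.7
   vertex 3.9 1.5 1.3
   vertex 0.7 1.6 3.1
  endloop
 endfacet
 facet normal -0.132 0.251 -0.959
  outer loop
   vertex 2.7 2.4 1.7
   vertex 4.7 4.6 2.0
   vertex 3.9 1.5 1.3
  endloop
 endfacet
 facet normal -0.624 0.473 -0.622
  outer loop
   vertex 2.7 2.4 1.7
   vertex 0.7 1.6 3.1
   vertex 1.1 4.1 4.6
  endloop
 endfacet
 facet normal -0.532 0.569 -0.627
  outer loop
   vertex 2.7 2.4 1.7
   vertex 1.1 4.1 4.6
   vertex 4.7 4.6 2.0
  endloop
 endfacet
 facet normal 0.089 -0.729 0.679
  outer loop
   vertex 1.2 2.5 4.0
   vertex 0.7 1.6 3.1
   vertex 4.0 3.4 4.6
  endloop
 endfacet
 facet normal -0.680 -0.294 0.672
  outer loop
   vertex 1.2 2.5 4.0
   vertex 1.1 4.1 4.6
   vertex 0.7 1.6 3.1
  endloop
 endfacet
 facet normal -0.086 -0.355 0.931
  outer loop
   vertex 1.2 2.5 4.0
   vertex 4.0 3.4 4.6
   vertex 1.1 4.1 4.6
  endloop
 endfacet
 facet normal 0.272 0.844 0.463
  outer loop
   vertex 4.5 4.5 2.3
   vertex 4.0 3.4 4.6
   vertex 4.7 4.6 2.0
  endloop
 endfacet
 facet normal 0.175 0.893 0.415
  outer loop
   vertex 4.5 4.5 2.3
   vertex 4.7 4.6 2.0
   vertex 1.1 4.1 4.6
  endloop
 endfacet
 facet normal 0.209 0.864 0.458
  outer loop
   vertex 4.5 4.5 2.3
   vertex 1.1 4.1 4.6
   vertex 4.0 3.4 4.6
  endloop
 endfacet
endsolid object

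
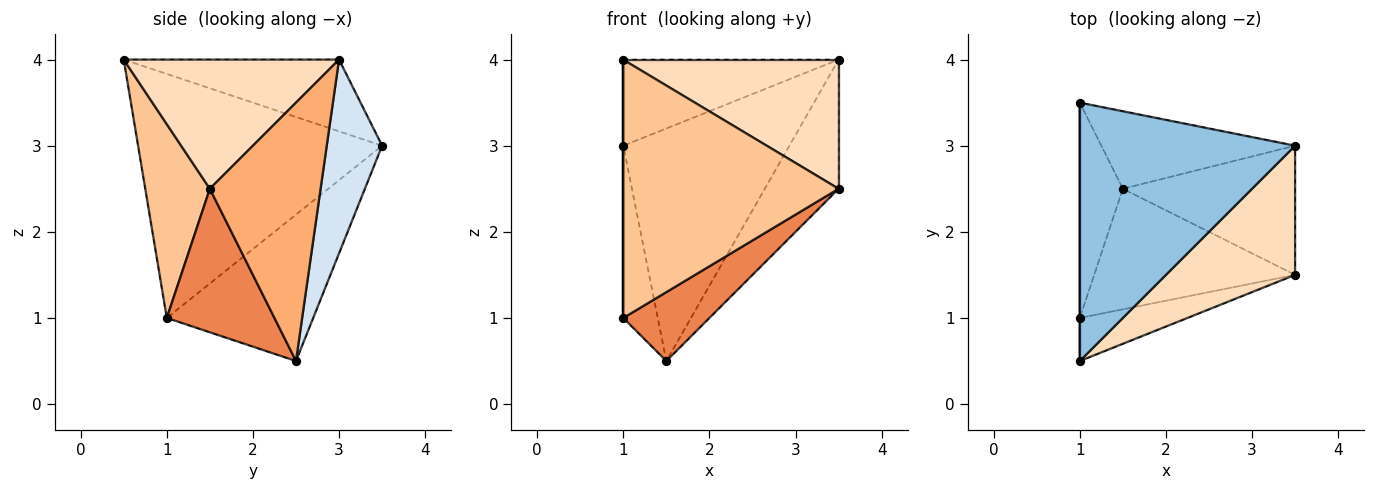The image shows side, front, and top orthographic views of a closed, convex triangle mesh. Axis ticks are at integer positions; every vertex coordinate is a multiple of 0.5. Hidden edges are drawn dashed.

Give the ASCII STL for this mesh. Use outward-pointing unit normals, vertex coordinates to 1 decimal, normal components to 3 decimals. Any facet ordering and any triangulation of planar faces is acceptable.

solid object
 facet normal -1.000 0.000 0.000
  outer loop
   vertex 1.0 0.5 4.0
   vertex 1.0 3.5 3.0
   vertex 1.0 1.0 1.0
  endloop
 endfacet
 facet normal -0.302 0.302 0.905
  outer loop
   vertex 1.0 0.5 4.0
   vertex 3.5 3.0 4.0
   vertex 1.0 3.5 3.0
  endloop
 endfacet
 facet normal -0.936 0.220 -0.275
  outer loop
   vertex 1.5 2.5 0.5
   vertex 1.0 1.0 1.0
   vertex 1.0 3.5 3.0
  endloop
 endfacet
 facet normal 0.302 0.905 -0.302
  outer loop
   vertex 1.5 2.5 0.5
   vertex 1.0 3.5 3.0
   vertex 3.5 3.0 4.0
  endloop
 endfacet
 facet normal 0.527 -0.422 -0.738
  outer loop
   vertex 3.5 1.5 2.5
   vertex 1.0 1.0 1.0
   vertex 1.5 2.5 0.5
  endloop
 endfacet
 facet normal 0.728 0.485 -0.485
  outer loop
   vertex 3.5 1.5 2.5
   vertex 1.5 2.5 0.5
   vertex 3.5 3.0 4.0
  endloop
 endfacet
 facet normal 0.284 -0.946 -0.158
  outer loop
   vertex 3.5 1.5 2.5
   vertex 1.0 0.5 4.0
   vertex 1.0 1.0 1.0
  endloop
 endfacet
 facet normal 0.577 -0.577 0.577
  outer loop
   vertex 3.5 1.5 2.5
   vertex 3.5 3.0 4.0
   vertex 1.0 0.5 4.0
  endloop
 endfacet
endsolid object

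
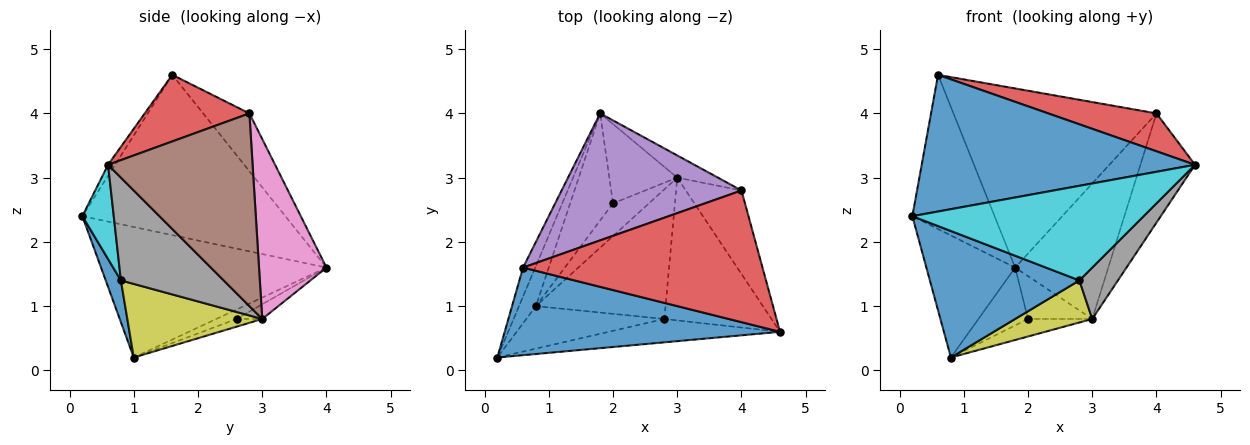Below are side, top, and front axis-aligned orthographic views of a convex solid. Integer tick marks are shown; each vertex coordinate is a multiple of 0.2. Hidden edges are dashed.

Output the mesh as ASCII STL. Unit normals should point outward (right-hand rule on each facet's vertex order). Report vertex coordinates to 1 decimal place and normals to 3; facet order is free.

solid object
 facet normal -0.022 -0.842 0.540
  outer loop
   vertex 0.6 1.6 4.6
   vertex 0.2 0.2 2.4
   vertex 4.6 0.6 3.2
  endloop
 endfacet
 facet normal -0.925 0.375 -0.070
  outer loop
   vertex 0.6 1.6 4.6
   vertex 1.8 4.0 1.6
   vertex 0.2 0.2 2.4
  endloop
 endfacet
 facet normal -0.924 0.364 -0.120
  outer loop
   vertex 0.8 1.0 0.2
   vertex 0.2 0.2 2.4
   vertex 1.8 4.0 1.6
  endloop
 endfacet
 facet normal 0.258 -0.267 0.928
  outer loop
   vertex 4.0 2.8 4.0
   vertex 0.6 1.6 4.6
   vertex 4.6 0.6 3.2
  endloop
 endfacet
 facet normal -0.183 0.802 0.569
  outer loop
   vertex 4.0 2.8 4.0
   vertex 1.8 4.0 1.6
   vertex 0.6 1.6 4.6
  endloop
 endfacet
 facet normal 0.903 0.341 -0.261
  outer loop
   vertex 3.0 3.0 0.8
   vertex 4.0 2.8 4.0
   vertex 4.6 0.6 3.2
  endloop
 endfacet
 facet normal 0.581 0.803 -0.132
  outer loop
   vertex 3.0 3.0 0.8
   vertex 1.8 4.0 1.6
   vertex 4.0 2.8 4.0
  endloop
 endfacet
 facet normal 0.670 -0.251 -0.698
  outer loop
   vertex 2.8 0.8 1.4
   vertex 3.0 3.0 0.8
   vertex 4.6 0.6 3.2
  endloop
 endfacet
 facet normal 0.475 -0.271 -0.837
  outer loop
   vertex 2.8 0.8 1.4
   vertex 0.8 1.0 0.2
   vertex 3.0 3.0 0.8
  endloop
 endfacet
 facet normal 0.131 -0.963 -0.238
  outer loop
   vertex 2.8 0.8 1.4
   vertex 4.6 0.6 3.2
   vertex 0.2 0.2 2.4
  endloop
 endfacet
 facet normal 0.096 -0.944 -0.317
  outer loop
   vertex 2.8 0.8 1.4
   vertex 0.2 0.2 2.4
   vertex 0.8 1.0 0.2
  endloop
 endfacet
 facet normal -0.190 0.466 -0.864
  outer loop
   vertex 2.0 2.6 0.8
   vertex 0.8 1.0 0.2
   vertex 1.8 4.0 1.6
  endloop
 endfacet
 facet normal -0.187 0.467 -0.864
  outer loop
   vertex 2.0 2.6 0.8
   vertex 1.8 4.0 1.6
   vertex 3.0 3.0 0.8
  endloop
 endfacet
 facet normal -0.186 0.464 -0.866
  outer loop
   vertex 2.0 2.6 0.8
   vertex 3.0 3.0 0.8
   vertex 0.8 1.0 0.2
  endloop
 endfacet
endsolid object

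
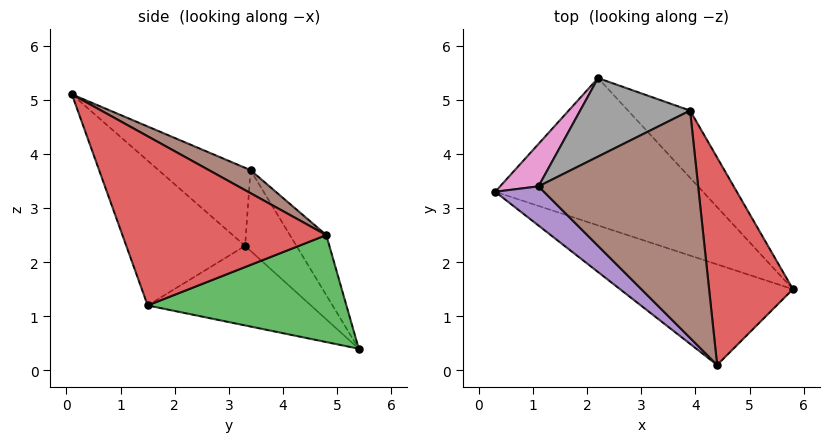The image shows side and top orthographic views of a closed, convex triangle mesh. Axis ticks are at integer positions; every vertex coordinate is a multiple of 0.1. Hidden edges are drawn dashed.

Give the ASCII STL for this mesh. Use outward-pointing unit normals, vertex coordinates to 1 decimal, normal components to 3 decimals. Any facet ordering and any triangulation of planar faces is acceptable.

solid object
 facet normal -0.317 -0.462 -0.828
  outer loop
   vertex 2.2 5.4 0.4
   vertex 5.8 1.5 1.2
   vertex 0.3 3.3 2.3
  endloop
 endfacet
 facet normal -0.357 -0.831 -0.427
  outer loop
   vertex 4.4 0.1 5.1
   vertex 0.3 3.3 2.3
   vertex 5.8 1.5 1.2
  endloop
 endfacet
 facet normal 0.710 0.571 -0.412
  outer loop
   vertex 3.9 4.8 2.5
   vertex 5.8 1.5 1.2
   vertex 2.2 5.4 0.4
  endloop
 endfacet
 facet normal 0.848 0.323 0.420
  outer loop
   vertex 3.9 4.8 2.5
   vertex 4.4 0.1 5.1
   vertex 5.8 1.5 1.2
  endloop
 endfacet
 facet normal -0.720 -0.529 0.449
  outer loop
   vertex 1.1 3.4 3.7
   vertex 0.3 3.3 2.3
   vertex 4.4 0.1 5.1
  endloop
 endfacet
 facet normal 0.124 0.490 0.863
  outer loop
   vertex 1.1 3.4 3.7
   vertex 4.4 0.1 5.1
   vertex 3.9 4.8 2.5
  endloop
 endfacet
 facet normal -0.576 0.770 0.274
  outer loop
   vertex 1.1 3.4 3.7
   vertex 2.2 5.4 0.4
   vertex 0.3 3.3 2.3
  endloop
 endfacet
 facet normal -0.242 0.863 0.443
  outer loop
   vertex 1.1 3.4 3.7
   vertex 3.9 4.8 2.5
   vertex 2.2 5.4 0.4
  endloop
 endfacet
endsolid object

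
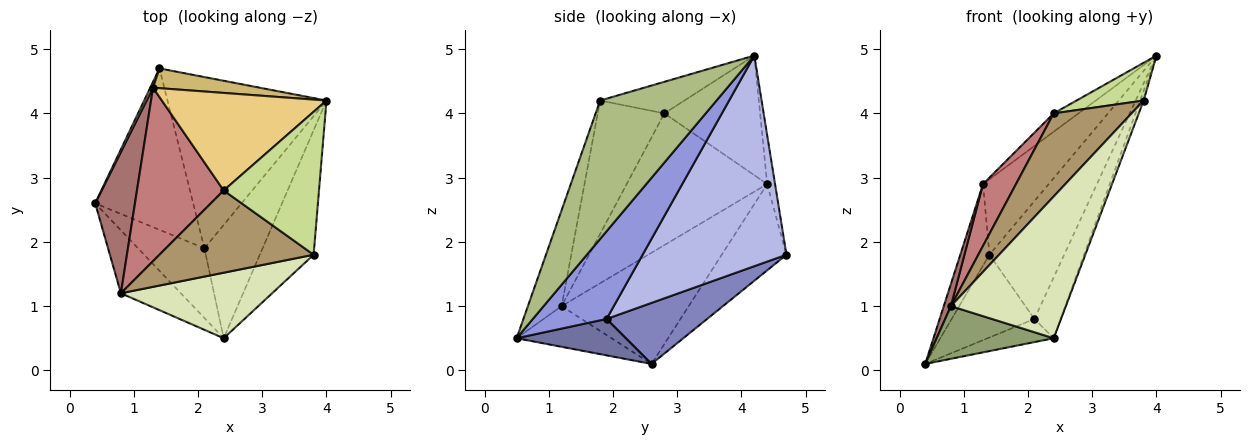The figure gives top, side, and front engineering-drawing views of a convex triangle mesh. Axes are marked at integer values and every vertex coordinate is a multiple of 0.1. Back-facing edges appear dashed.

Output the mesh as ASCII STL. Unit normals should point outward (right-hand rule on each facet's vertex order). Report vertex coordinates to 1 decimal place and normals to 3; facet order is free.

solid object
 facet normal 0.462 0.279 -0.842
  outer loop
   vertex 2.1 1.9 0.8
   vertex 2.4 0.5 0.5
   vertex 0.4 2.6 0.1
  endloop
 endfacet
 facet normal 0.485 0.399 -0.778
  outer loop
   vertex 2.1 1.9 0.8
   vertex 0.4 2.6 0.1
   vertex 1.4 4.7 1.8
  endloop
 endfacet
 facet normal 0.799 0.285 -0.530
  outer loop
   vertex 2.1 1.9 0.8
   vertex 4.0 4.2 4.9
   vertex 2.4 0.5 0.5
  endloop
 endfacet
 facet normal 0.737 0.383 -0.557
  outer loop
   vertex 2.1 1.9 0.8
   vertex 1.4 4.7 1.8
   vertex 4.0 4.2 4.9
  endloop
 endfacet
 facet normal -0.462 -0.569 -0.680
  outer loop
   vertex 0.8 1.2 1.0
   vertex 0.4 2.6 0.1
   vertex 2.4 0.5 0.5
  endloop
 endfacet
 facet normal 0.932 0.028 -0.362
  outer loop
   vertex 3.8 1.8 4.2
   vertex 2.4 0.5 0.5
   vertex 4.0 4.2 4.9
  endloop
 endfacet
 facet normal -0.305 -0.243 0.921
  outer loop
   vertex 3.8 1.8 4.2
   vertex 4.0 4.2 4.9
   vertex 2.4 2.8 4.0
  endloop
 endfacet
 facet normal -0.257 -0.877 0.405
  outer loop
   vertex 3.8 1.8 4.2
   vertex 0.8 1.2 1.0
   vertex 2.4 0.5 0.5
  endloop
 endfacet
 facet normal -0.520 -0.607 0.601
  outer loop
   vertex 3.8 1.8 4.2
   vertex 2.4 2.8 4.0
   vertex 0.8 1.2 1.0
  endloop
 endfacet
 facet normal -0.115 0.961 0.252
  outer loop
   vertex 1.3 4.4 2.9
   vertex 4.0 4.2 4.9
   vertex 1.4 4.7 1.8
  endloop
 endfacet
 facet normal -0.581 0.150 0.800
  outer loop
   vertex 1.3 4.4 2.9
   vertex 2.4 2.8 4.0
   vertex 4.0 4.2 4.9
  endloop
 endfacet
 facet normal -0.911 0.410 0.029
  outer loop
   vertex 1.3 4.4 2.9
   vertex 1.4 4.7 1.8
   vertex 0.4 2.6 0.1
  endloop
 endfacet
 facet normal -0.940 -0.053 0.336
  outer loop
   vertex 1.3 4.4 2.9
   vertex 0.4 2.6 0.1
   vertex 0.8 1.2 1.0
  endloop
 endfacet
 facet normal -0.820 -0.192 0.540
  outer loop
   vertex 1.3 4.4 2.9
   vertex 0.8 1.2 1.0
   vertex 2.4 2.8 4.0
  endloop
 endfacet
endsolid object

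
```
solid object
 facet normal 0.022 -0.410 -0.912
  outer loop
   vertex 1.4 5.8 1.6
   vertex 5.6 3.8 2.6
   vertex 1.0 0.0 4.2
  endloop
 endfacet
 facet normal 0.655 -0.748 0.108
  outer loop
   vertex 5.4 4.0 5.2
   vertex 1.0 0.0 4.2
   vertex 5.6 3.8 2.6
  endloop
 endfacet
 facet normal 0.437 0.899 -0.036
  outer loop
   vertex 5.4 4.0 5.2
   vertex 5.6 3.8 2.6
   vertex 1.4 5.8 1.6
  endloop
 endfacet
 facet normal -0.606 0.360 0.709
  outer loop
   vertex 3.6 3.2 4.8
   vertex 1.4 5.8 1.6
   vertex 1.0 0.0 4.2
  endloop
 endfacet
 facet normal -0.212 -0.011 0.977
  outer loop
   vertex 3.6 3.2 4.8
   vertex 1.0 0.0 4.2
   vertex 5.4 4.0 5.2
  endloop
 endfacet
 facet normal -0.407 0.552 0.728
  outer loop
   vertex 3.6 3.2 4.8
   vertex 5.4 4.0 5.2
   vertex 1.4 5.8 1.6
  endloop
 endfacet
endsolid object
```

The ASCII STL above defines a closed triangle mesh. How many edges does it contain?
9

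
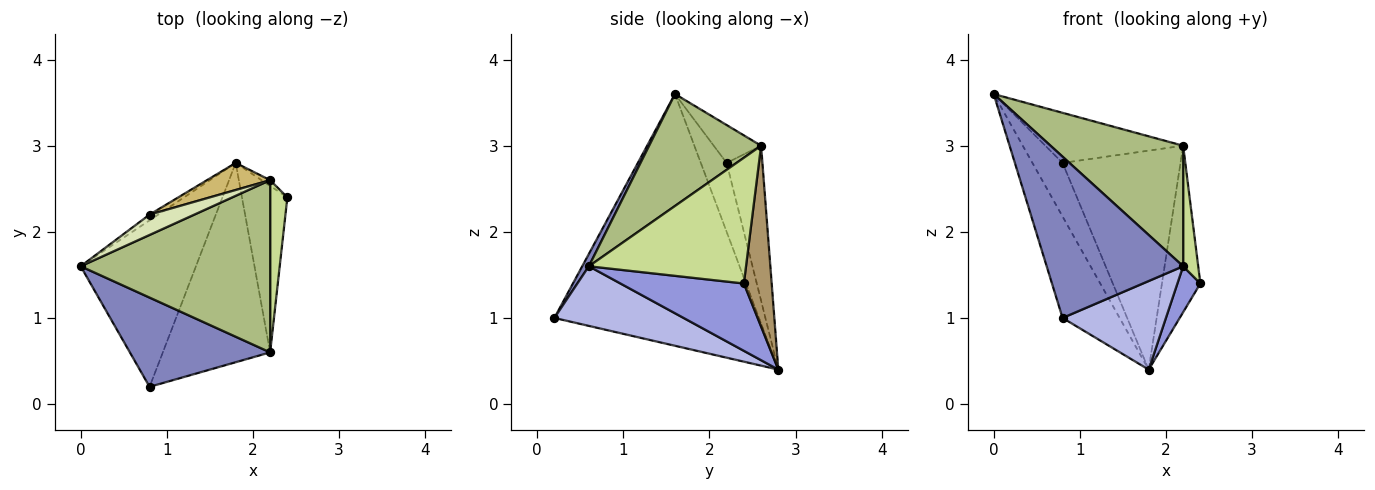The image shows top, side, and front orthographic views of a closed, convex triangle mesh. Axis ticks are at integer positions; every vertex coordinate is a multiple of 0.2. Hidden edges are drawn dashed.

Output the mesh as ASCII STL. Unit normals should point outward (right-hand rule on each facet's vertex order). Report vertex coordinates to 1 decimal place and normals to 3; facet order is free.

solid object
 facet normal -0.881 0.246 -0.404
  outer loop
   vertex 1.8 2.8 0.4
   vertex 0.8 0.2 1.0
   vertex 0.0 1.6 3.6
  endloop
 endfacet
 facet normal 0.042 -0.874 0.484
  outer loop
   vertex 2.2 0.6 1.6
   vertex 0.0 1.6 3.6
   vertex 0.8 0.2 1.0
  endloop
 endfacet
 facet normal 0.819 -0.152 -0.553
  outer loop
   vertex 2.2 0.6 1.6
   vertex 1.8 2.8 0.4
   vertex 2.4 2.4 1.4
  endloop
 endfacet
 facet normal 0.453 -0.362 -0.815
  outer loop
   vertex 2.2 0.6 1.6
   vertex 0.8 0.2 1.0
   vertex 1.8 2.8 0.4
  endloop
 endfacet
 facet normal -0.649 0.757 -0.081
  outer loop
   vertex 0.8 2.2 2.8
   vertex 1.8 2.8 0.4
   vertex 0.0 1.6 3.6
  endloop
 endfacet
 facet normal 0.436 -0.516 0.737
  outer loop
   vertex 2.2 2.6 3.0
   vertex 0.0 1.6 3.6
   vertex 2.2 0.6 1.6
  endloop
 endfacet
 facet normal 0.986 -0.095 0.135
  outer loop
   vertex 2.2 2.6 3.0
   vertex 2.2 0.6 1.6
   vertex 2.4 2.4 1.4
  endloop
 endfacet
 facet normal -0.303 0.883 0.359
  outer loop
   vertex 2.2 2.6 3.0
   vertex 0.8 2.2 2.8
   vertex 0.0 1.6 3.6
  endloop
 endfacet
 facet normal 0.586 0.810 -0.028
  outer loop
   vertex 2.2 2.6 3.0
   vertex 2.4 2.4 1.4
   vertex 1.8 2.8 0.4
  endloop
 endfacet
 facet normal -0.288 0.950 0.117
  outer loop
   vertex 2.2 2.6 3.0
   vertex 1.8 2.8 0.4
   vertex 0.8 2.2 2.8
  endloop
 endfacet
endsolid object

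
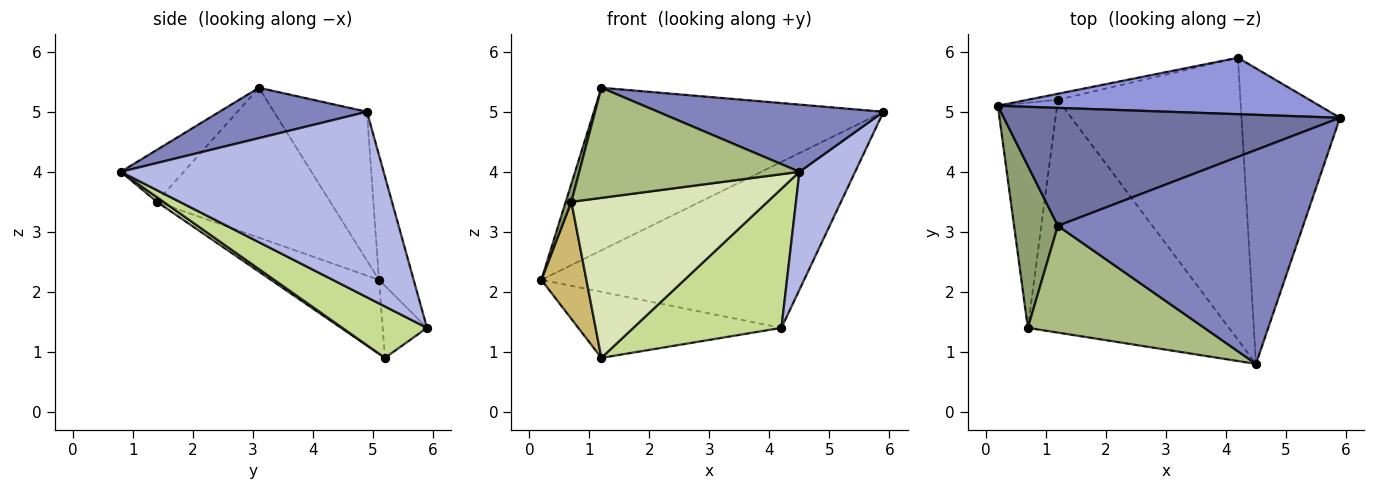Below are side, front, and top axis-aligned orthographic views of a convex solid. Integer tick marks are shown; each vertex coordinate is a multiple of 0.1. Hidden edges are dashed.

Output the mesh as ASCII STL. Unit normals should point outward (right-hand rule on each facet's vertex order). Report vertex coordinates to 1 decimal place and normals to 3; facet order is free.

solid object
 facet normal -0.252 0.783 0.568
  outer loop
   vertex 1.2 3.1 5.4
   vertex 5.9 4.9 5.0
   vertex 0.2 5.1 2.2
  endloop
 endfacet
 facet normal 0.192 -0.294 0.936
  outer loop
   vertex 1.2 3.1 5.4
   vertex 4.5 0.8 4.0
   vertex 5.9 4.9 5.0
  endloop
 endfacet
 facet normal -0.124 0.939 0.320
  outer loop
   vertex 4.2 5.9 1.4
   vertex 0.2 5.1 2.2
   vertex 5.9 4.9 5.0
  endloop
 endfacet
 facet normal 0.868 -0.184 -0.461
  outer loop
   vertex 4.2 5.9 1.4
   vertex 5.9 4.9 5.0
   vertex 4.5 0.8 4.0
  endloop
 endfacet
 facet normal -0.959 -0.031 0.280
  outer loop
   vertex 0.7 1.4 3.5
   vertex 1.2 3.1 5.4
   vertex 0.2 5.1 2.2
  endloop
 endfacet
 facet normal -0.201 -0.703 0.682
  outer loop
   vertex 0.7 1.4 3.5
   vertex 4.5 0.8 4.0
   vertex 1.2 3.1 5.4
  endloop
 endfacet
 facet normal 0.245 -0.429 -0.870
  outer loop
   vertex 1.2 5.2 0.9
   vertex 4.2 5.9 1.4
   vertex 4.5 0.8 4.0
  endloop
 endfacet
 facet normal 0.019 -0.566 -0.824
  outer loop
   vertex 1.2 5.2 0.9
   vertex 4.5 0.8 4.0
   vertex 0.7 1.4 3.5
  endloop
 endfacet
 facet normal -0.212 0.973 -0.088
  outer loop
   vertex 1.2 5.2 0.9
   vertex 0.2 5.1 2.2
   vertex 4.2 5.9 1.4
  endloop
 endfacet
 facet normal -0.742 -0.309 -0.595
  outer loop
   vertex 1.2 5.2 0.9
   vertex 0.7 1.4 3.5
   vertex 0.2 5.1 2.2
  endloop
 endfacet
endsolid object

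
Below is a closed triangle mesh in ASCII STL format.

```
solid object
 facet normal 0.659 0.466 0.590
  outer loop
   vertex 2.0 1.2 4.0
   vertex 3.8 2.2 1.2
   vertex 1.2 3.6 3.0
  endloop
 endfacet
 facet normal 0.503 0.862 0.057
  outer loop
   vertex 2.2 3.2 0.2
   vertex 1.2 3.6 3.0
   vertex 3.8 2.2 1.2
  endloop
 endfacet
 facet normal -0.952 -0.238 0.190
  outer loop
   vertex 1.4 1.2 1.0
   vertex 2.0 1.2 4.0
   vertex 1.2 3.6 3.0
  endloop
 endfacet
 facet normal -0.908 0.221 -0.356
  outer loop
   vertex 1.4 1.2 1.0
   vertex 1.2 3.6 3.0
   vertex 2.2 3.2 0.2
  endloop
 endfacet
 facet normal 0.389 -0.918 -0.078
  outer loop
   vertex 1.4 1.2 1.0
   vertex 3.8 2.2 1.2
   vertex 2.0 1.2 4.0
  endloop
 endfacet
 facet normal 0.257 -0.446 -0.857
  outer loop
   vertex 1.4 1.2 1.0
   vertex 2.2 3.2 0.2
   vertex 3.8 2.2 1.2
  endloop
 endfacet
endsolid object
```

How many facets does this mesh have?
6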